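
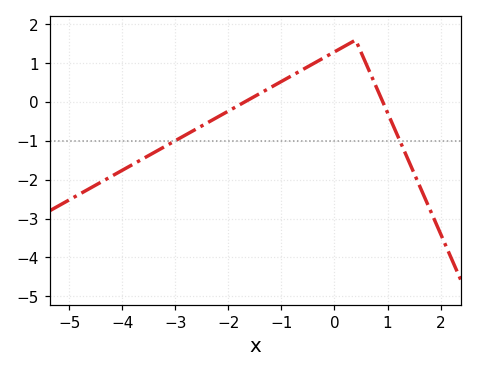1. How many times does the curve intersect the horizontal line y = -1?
2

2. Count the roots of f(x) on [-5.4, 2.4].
2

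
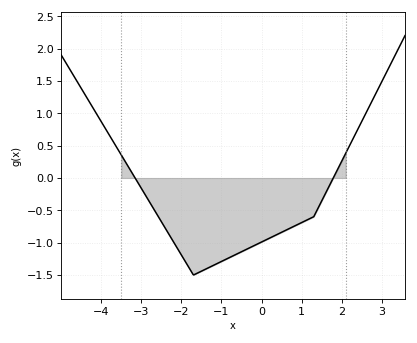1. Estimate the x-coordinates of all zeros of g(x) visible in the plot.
-3.15, 1.79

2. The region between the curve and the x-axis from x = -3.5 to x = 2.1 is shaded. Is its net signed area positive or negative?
negative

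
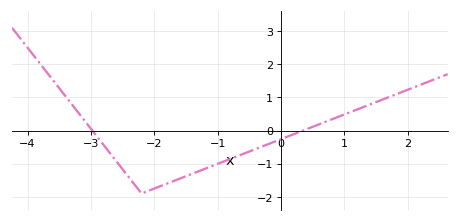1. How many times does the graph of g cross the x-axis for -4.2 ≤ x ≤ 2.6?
2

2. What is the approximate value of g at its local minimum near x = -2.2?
-1.9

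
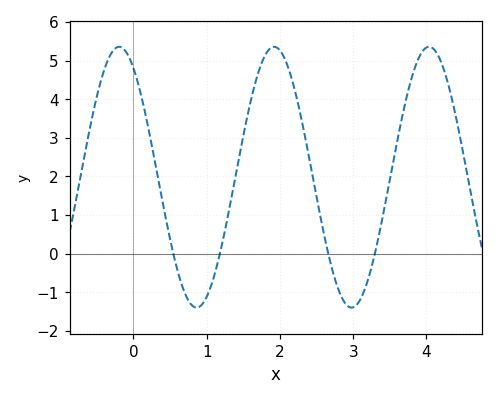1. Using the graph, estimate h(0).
4.8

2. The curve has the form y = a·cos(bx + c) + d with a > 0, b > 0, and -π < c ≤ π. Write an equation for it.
y = 3.38cos(3x + 0.58) + 1.98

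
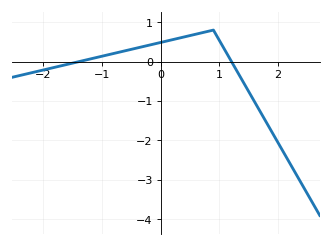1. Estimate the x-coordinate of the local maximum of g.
0.9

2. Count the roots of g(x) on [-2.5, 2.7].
2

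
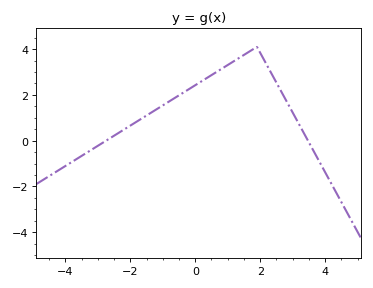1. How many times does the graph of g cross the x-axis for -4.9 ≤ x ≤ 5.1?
2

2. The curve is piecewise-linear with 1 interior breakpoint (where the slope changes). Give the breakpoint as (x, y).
(1.9, 4.1)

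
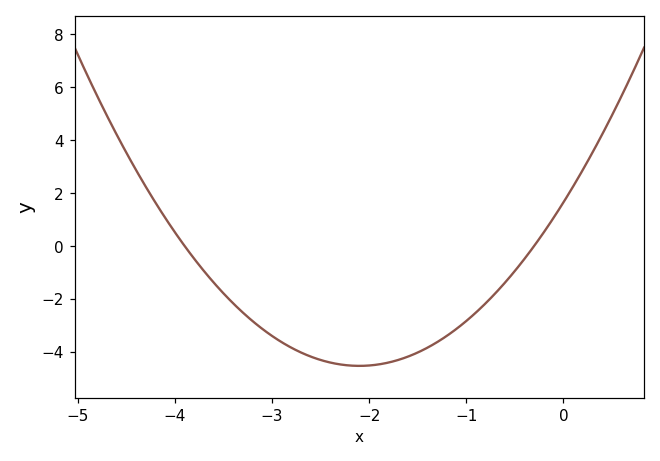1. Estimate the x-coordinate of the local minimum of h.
-2.1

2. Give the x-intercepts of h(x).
-3.9, -0.3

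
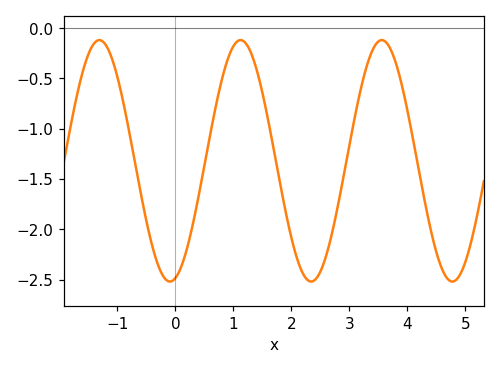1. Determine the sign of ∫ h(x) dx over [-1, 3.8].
negative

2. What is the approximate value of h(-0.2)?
-2.47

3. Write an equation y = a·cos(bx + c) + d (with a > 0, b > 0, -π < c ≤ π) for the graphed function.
y = 1.2cos(2.58x - 2.9) - 1.32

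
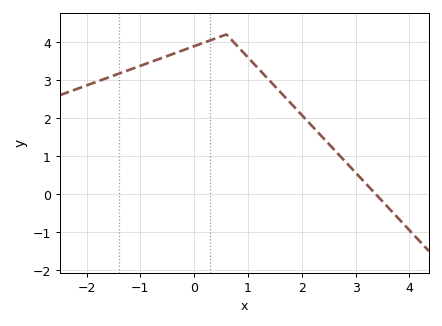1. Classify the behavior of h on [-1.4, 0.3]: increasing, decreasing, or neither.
increasing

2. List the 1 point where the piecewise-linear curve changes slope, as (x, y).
(0.6, 4.2)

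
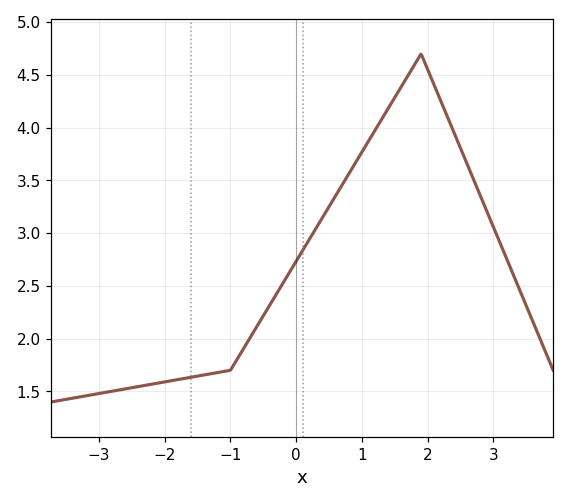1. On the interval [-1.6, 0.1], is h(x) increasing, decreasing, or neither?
increasing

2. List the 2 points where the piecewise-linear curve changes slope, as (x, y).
(-1, 1.7); (1.9, 4.7)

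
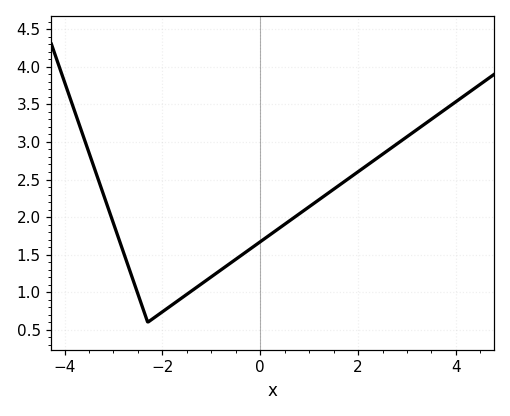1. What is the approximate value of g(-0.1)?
1.6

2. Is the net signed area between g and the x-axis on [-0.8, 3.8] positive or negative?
positive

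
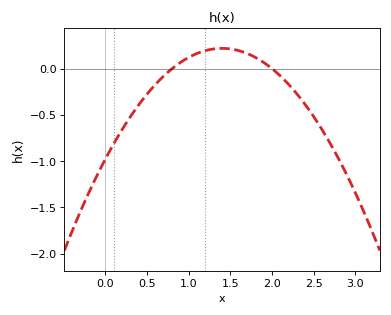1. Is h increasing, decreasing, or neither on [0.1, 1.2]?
increasing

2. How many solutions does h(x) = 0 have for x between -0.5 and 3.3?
2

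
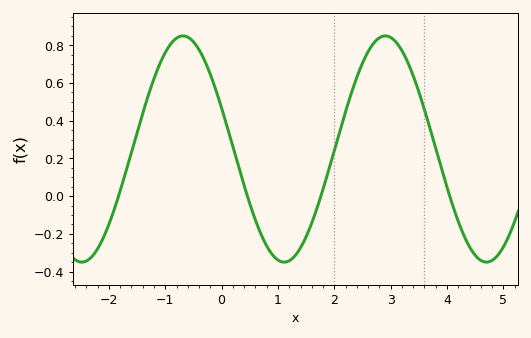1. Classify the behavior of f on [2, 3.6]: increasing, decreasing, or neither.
neither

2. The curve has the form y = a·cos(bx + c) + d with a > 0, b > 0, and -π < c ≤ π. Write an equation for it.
y = 0.6cos(1.75x + 1.2) + 0.25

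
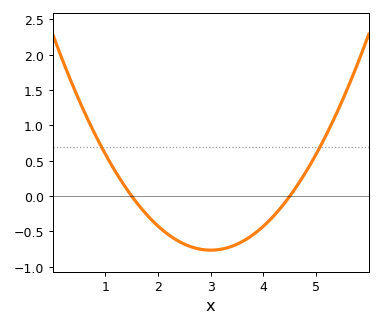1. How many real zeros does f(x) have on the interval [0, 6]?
2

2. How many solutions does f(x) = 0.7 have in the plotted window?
2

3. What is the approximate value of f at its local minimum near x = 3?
-0.765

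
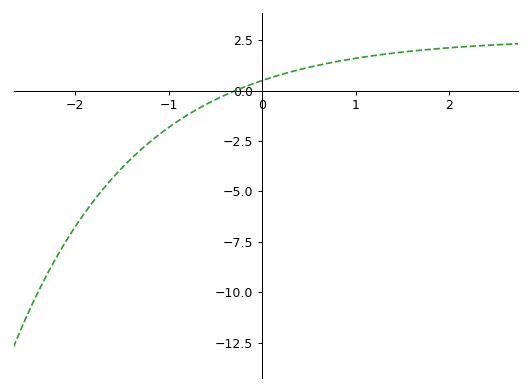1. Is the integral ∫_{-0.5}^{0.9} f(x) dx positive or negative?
positive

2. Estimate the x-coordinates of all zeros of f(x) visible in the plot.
-0.286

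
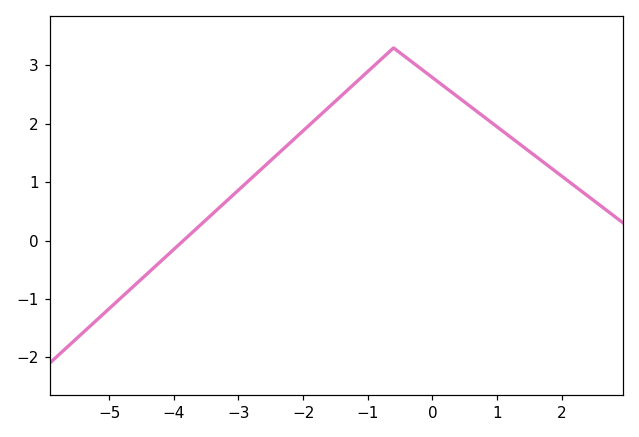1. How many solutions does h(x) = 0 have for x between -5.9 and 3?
1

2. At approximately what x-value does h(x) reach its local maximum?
-0.6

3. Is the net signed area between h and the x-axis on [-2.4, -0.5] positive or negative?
positive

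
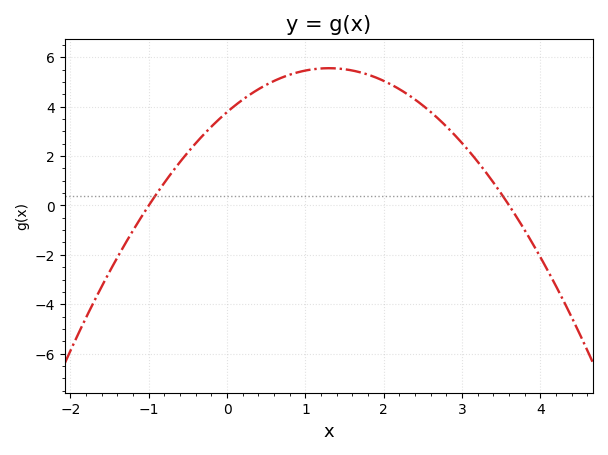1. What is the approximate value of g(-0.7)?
1.35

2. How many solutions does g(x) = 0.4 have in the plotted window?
2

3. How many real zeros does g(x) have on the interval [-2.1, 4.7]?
2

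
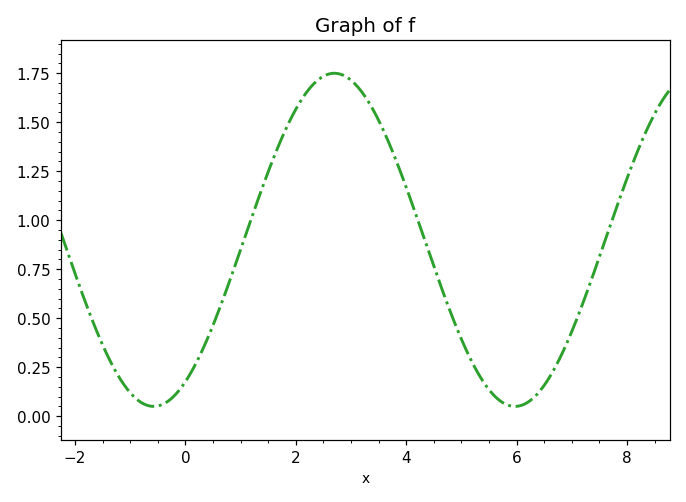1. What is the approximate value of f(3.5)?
1.51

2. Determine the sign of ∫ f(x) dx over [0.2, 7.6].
positive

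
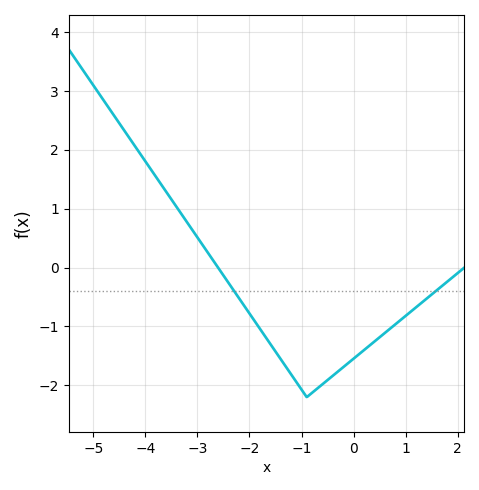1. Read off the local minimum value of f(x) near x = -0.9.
-2.2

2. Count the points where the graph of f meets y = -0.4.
2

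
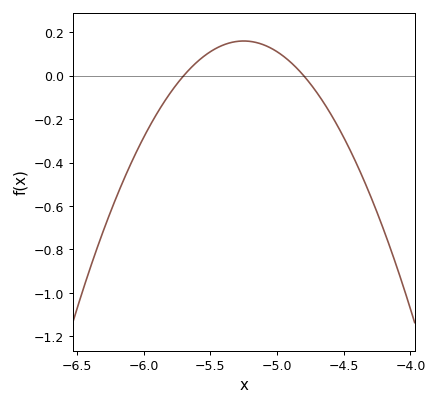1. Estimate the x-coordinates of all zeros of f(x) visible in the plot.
-5.7, -4.8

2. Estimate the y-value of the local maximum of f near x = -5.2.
0.16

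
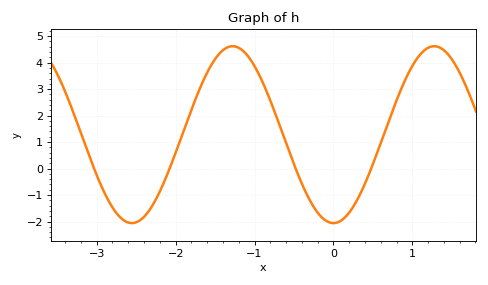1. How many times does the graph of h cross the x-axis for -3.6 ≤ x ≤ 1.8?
4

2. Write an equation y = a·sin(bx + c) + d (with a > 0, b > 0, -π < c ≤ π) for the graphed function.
y = 3.34sin(2.5x - 1.6) + 1.28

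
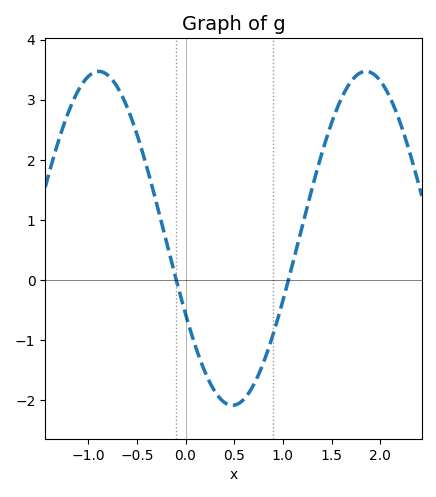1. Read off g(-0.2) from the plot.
0.7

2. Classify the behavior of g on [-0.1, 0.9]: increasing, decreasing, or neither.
neither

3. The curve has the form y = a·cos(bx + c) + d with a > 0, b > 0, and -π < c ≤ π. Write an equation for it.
y = 2.78cos(2.3x + 2) + 0.69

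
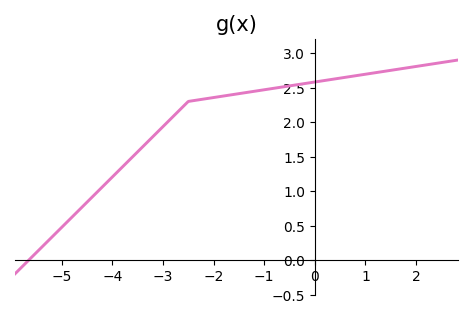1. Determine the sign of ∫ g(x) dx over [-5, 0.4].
positive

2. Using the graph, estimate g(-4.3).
0.986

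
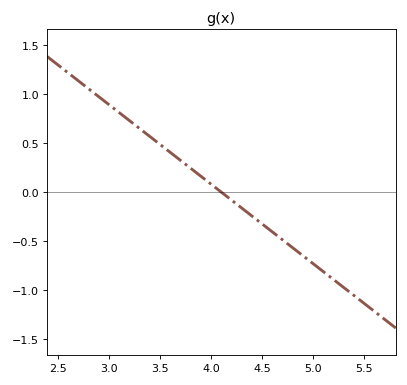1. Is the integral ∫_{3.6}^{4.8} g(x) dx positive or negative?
negative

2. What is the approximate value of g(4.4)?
-0.25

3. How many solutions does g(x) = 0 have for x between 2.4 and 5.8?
1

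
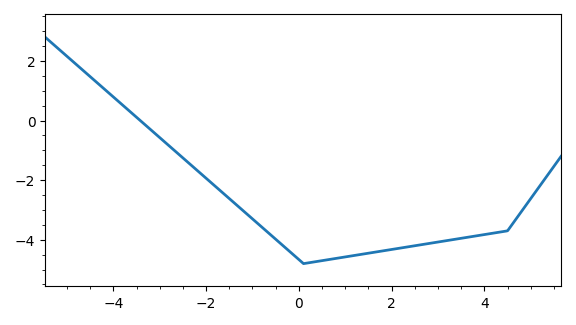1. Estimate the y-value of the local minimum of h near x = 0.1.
-4.8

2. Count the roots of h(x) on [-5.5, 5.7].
1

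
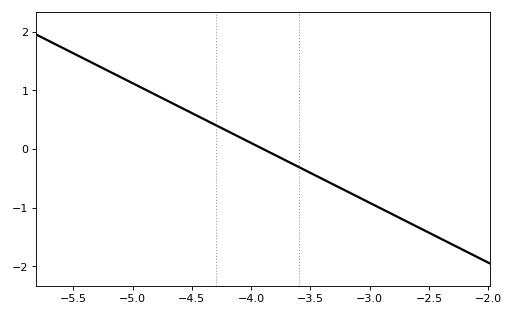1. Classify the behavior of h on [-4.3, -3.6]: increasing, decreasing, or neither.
decreasing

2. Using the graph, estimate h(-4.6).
0.714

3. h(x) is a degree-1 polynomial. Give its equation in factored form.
y = -1.02(x + 3.9)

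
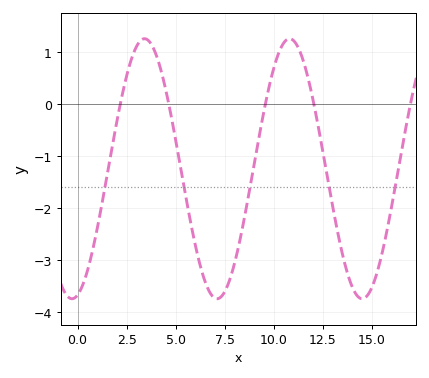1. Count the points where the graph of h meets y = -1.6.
5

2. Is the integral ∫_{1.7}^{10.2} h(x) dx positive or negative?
negative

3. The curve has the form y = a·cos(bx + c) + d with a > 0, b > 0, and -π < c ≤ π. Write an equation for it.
y = 2.5cos(0.85x - 2.9) - 1.24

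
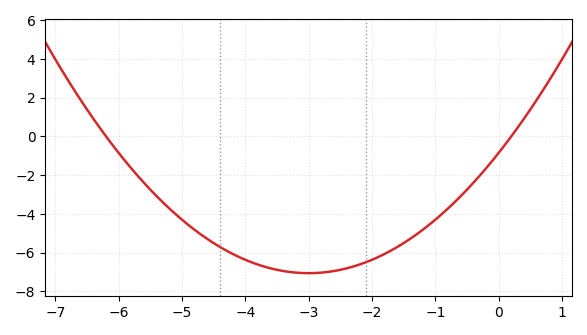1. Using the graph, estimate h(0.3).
0.4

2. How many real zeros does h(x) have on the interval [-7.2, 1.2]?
2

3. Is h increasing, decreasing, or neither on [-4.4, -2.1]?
neither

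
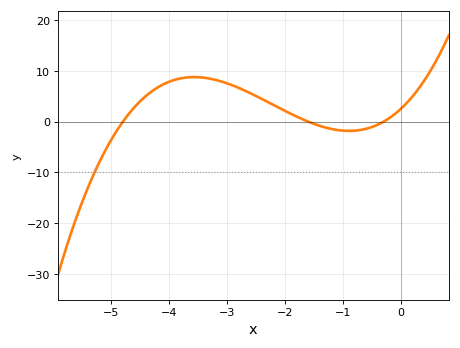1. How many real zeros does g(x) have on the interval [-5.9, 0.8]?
3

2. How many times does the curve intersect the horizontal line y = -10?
1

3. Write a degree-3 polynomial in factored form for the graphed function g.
y = 1.11(x + 4.8)(x + 1.6)(x + 0.3)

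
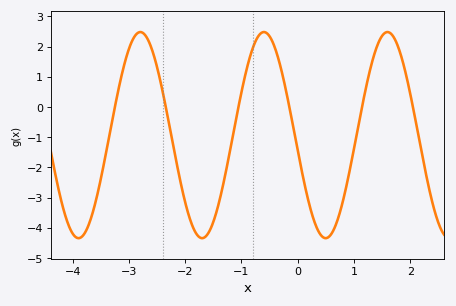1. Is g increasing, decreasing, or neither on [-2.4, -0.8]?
neither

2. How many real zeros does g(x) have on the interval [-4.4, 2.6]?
6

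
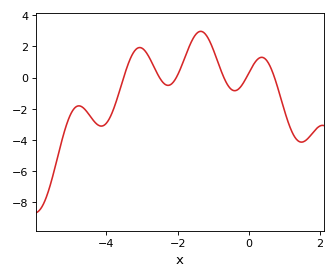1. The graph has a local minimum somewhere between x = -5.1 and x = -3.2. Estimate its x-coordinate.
-4.14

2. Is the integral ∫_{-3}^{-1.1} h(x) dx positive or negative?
positive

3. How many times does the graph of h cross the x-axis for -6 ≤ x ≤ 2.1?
6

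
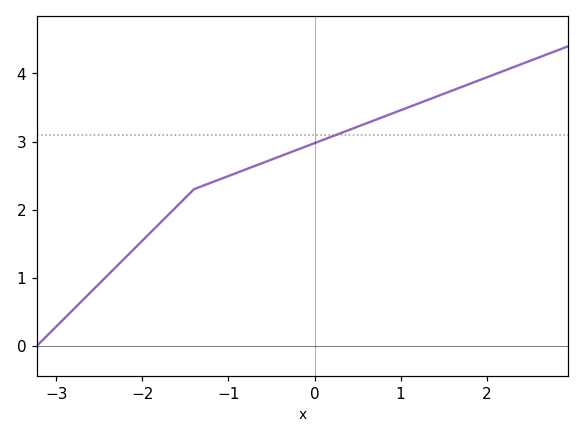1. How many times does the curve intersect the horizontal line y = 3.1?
1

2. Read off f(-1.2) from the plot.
2.4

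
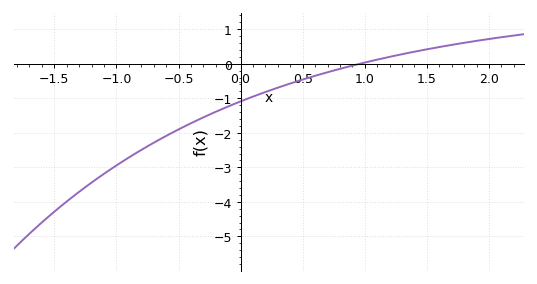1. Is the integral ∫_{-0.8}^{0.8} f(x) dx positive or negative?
negative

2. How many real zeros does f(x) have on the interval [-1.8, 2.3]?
1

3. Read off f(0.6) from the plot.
-0.349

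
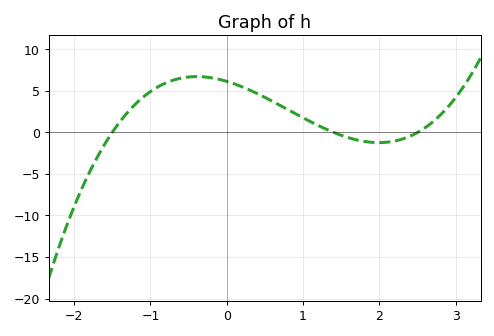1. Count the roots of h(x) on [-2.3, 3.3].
3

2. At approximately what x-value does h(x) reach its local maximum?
-0.4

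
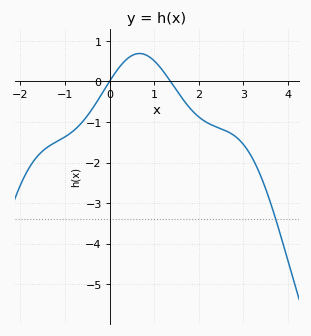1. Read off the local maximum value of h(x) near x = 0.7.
0.688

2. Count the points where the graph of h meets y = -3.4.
1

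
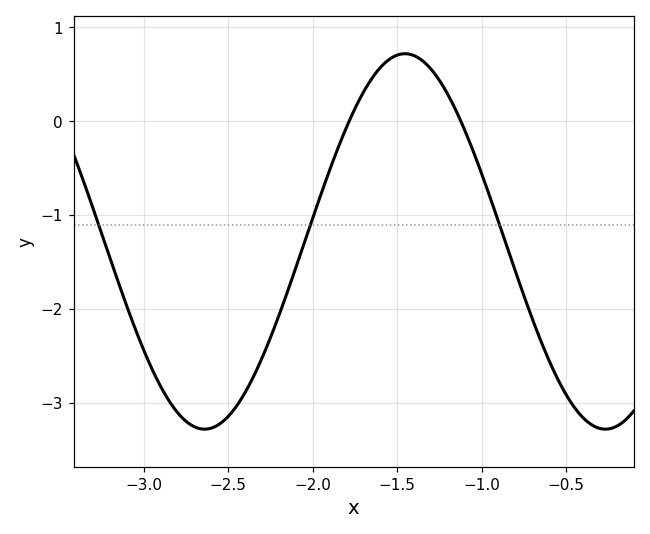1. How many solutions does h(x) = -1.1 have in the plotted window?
3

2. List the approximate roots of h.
-1.78, -1.12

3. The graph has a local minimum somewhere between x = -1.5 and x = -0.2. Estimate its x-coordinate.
-0.269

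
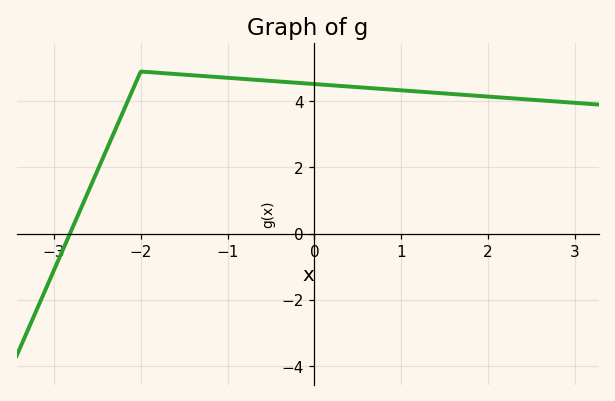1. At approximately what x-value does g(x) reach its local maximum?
-2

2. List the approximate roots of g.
-2.81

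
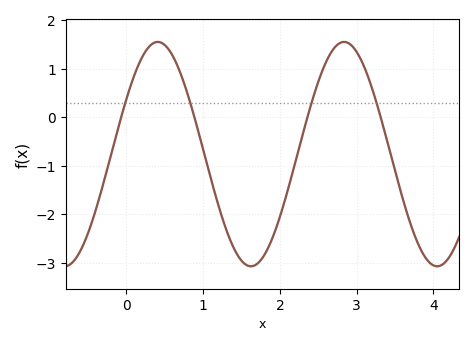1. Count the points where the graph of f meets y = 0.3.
4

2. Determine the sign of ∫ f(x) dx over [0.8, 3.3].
negative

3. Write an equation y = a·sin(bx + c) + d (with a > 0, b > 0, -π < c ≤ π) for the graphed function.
y = 2.31sin(2.6x + 0.51) - 0.76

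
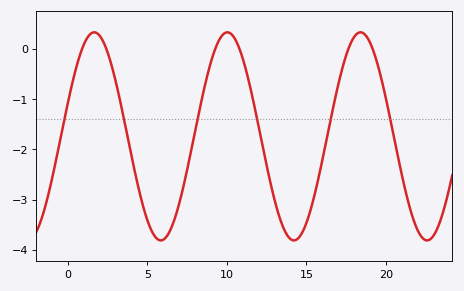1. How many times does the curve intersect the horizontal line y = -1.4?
6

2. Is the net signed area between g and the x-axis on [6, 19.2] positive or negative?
negative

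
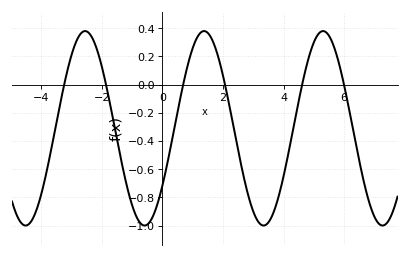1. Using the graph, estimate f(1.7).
0.28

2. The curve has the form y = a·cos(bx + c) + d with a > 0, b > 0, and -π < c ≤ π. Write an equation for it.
y = 0.69cos(1.6x - 2.2) - 0.31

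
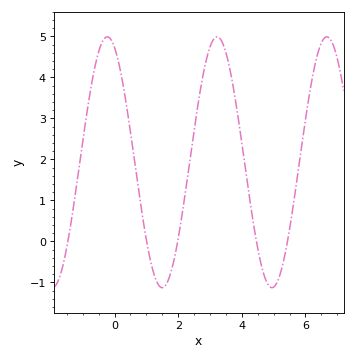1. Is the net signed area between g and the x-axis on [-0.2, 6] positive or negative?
positive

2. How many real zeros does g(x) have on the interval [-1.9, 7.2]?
5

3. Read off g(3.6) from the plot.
4.3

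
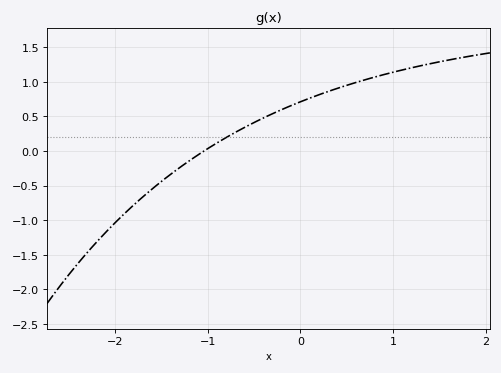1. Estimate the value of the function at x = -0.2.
0.598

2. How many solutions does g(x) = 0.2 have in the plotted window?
1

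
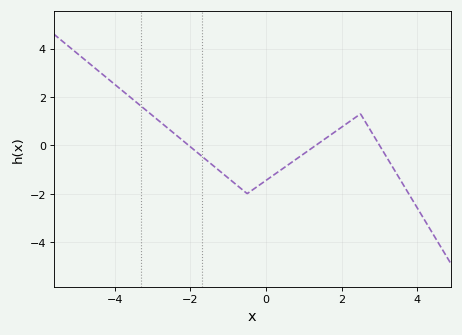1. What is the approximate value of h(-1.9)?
-0.195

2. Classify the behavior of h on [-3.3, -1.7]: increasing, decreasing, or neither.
decreasing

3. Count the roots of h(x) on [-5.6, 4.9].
3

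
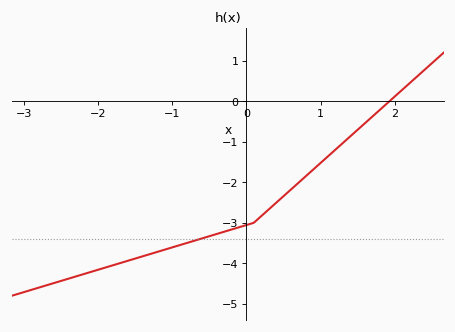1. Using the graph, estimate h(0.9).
-1.69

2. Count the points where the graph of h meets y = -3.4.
1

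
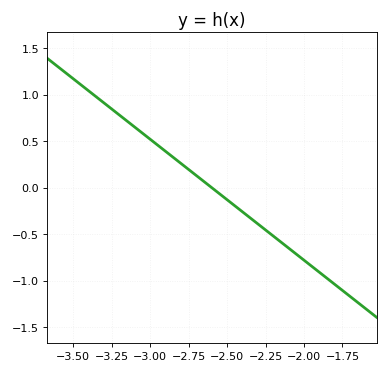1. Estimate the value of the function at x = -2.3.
-0.4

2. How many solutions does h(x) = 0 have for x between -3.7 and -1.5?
1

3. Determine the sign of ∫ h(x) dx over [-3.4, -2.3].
positive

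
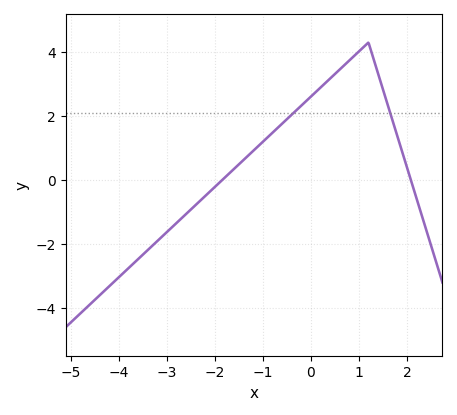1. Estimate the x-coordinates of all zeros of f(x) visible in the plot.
-1.85, 2.08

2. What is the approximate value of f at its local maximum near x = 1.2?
4.3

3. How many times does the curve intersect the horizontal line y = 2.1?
2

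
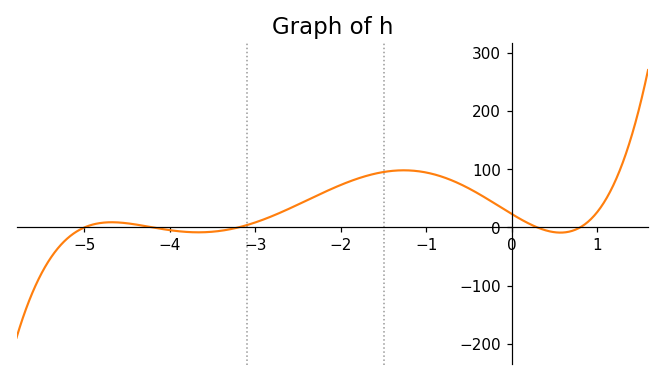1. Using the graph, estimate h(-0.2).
41.2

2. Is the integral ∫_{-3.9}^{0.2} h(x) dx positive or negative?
positive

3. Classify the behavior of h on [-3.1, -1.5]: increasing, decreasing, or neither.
increasing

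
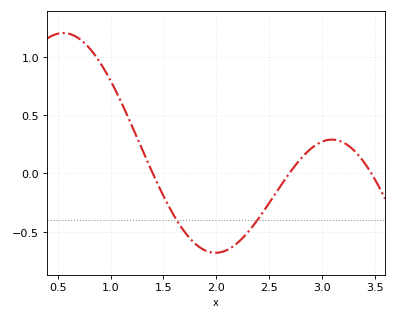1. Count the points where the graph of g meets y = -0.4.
2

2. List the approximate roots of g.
1.4, 2.7, 3.45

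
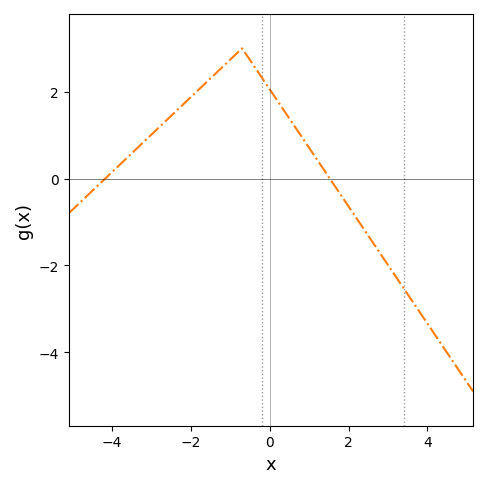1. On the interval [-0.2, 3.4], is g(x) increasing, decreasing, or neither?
decreasing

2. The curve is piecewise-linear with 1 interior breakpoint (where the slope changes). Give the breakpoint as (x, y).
(-0.7, 3)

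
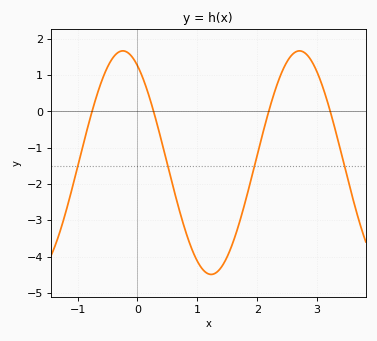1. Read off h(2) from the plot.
-1.2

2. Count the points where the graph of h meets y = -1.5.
4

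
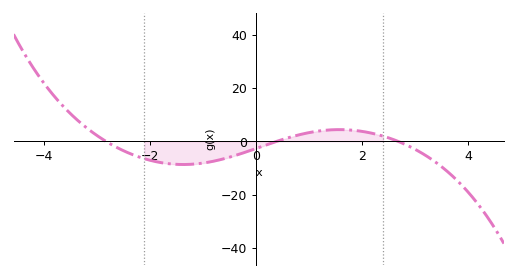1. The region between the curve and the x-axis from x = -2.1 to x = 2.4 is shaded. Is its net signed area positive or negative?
negative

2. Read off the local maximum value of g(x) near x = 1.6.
4.43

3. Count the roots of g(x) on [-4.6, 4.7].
3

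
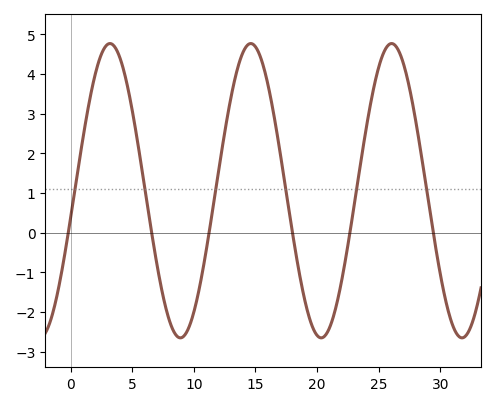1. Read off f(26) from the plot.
4.8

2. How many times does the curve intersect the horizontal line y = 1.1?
6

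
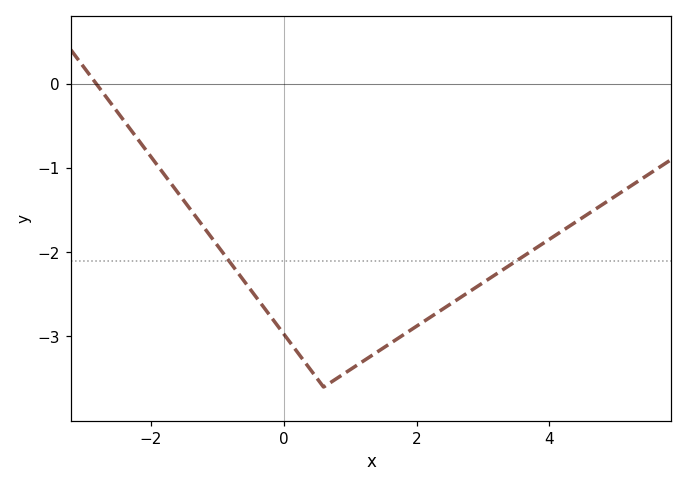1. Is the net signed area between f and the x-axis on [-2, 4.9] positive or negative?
negative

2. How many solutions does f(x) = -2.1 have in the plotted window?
2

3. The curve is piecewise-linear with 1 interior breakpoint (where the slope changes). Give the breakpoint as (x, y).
(0.6, -3.6)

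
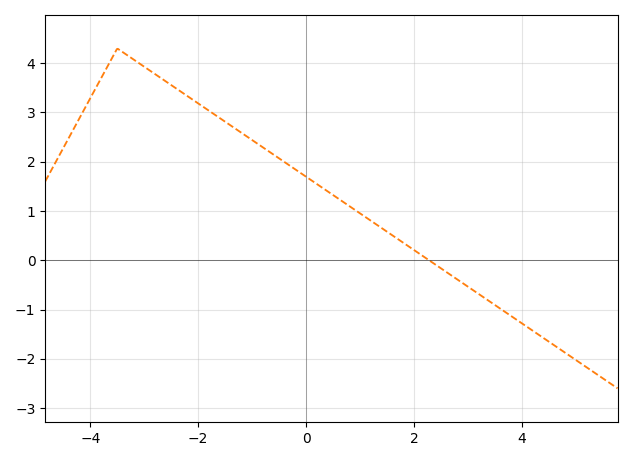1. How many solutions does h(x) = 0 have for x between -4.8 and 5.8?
1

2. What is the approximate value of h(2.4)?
-0.1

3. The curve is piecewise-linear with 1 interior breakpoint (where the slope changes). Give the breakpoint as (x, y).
(-3.5, 4.3)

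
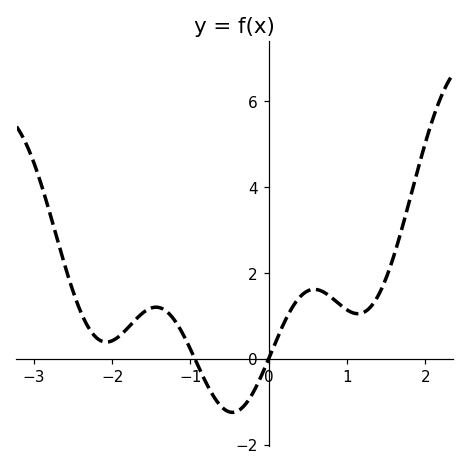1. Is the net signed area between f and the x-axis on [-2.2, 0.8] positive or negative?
positive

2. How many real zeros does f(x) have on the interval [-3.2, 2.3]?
2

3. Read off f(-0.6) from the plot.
-1.2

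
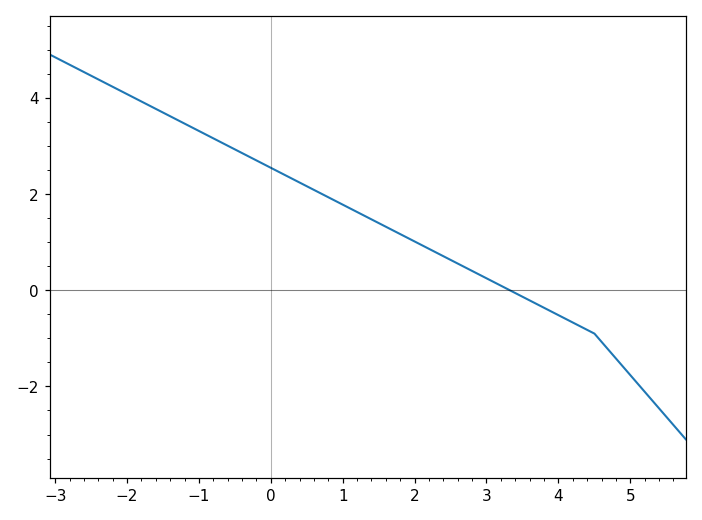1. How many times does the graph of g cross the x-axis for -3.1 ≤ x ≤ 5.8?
1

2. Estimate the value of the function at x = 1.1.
1.7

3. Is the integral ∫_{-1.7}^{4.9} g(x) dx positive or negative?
positive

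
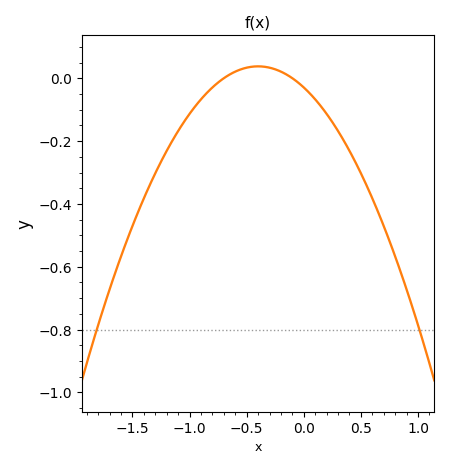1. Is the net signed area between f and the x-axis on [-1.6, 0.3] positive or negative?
negative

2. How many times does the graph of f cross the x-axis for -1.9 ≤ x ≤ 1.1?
2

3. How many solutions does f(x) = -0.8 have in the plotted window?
2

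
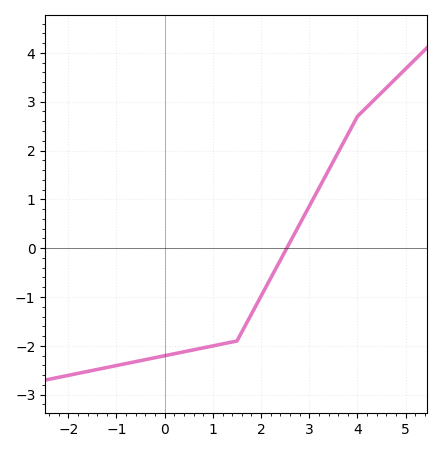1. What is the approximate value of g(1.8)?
-1.3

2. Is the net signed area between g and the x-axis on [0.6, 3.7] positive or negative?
negative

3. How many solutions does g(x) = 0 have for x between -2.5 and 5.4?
1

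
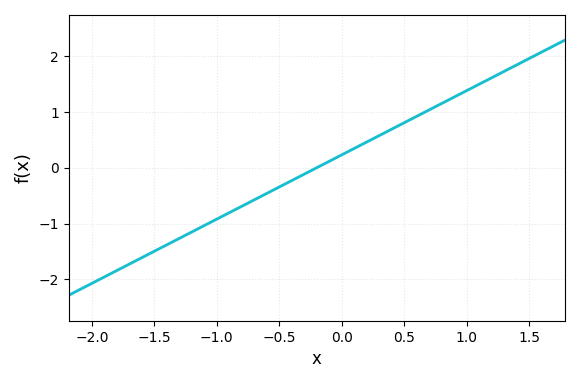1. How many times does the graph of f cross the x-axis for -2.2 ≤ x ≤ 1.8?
1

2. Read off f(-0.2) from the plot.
0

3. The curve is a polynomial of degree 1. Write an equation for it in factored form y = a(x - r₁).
y = 1.15(x + 0.2)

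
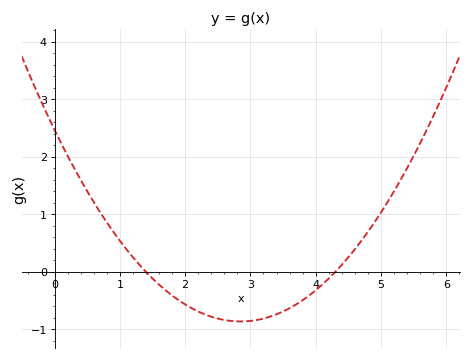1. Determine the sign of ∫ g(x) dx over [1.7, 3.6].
negative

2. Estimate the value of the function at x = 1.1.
0.4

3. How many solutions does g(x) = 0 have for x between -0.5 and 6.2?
2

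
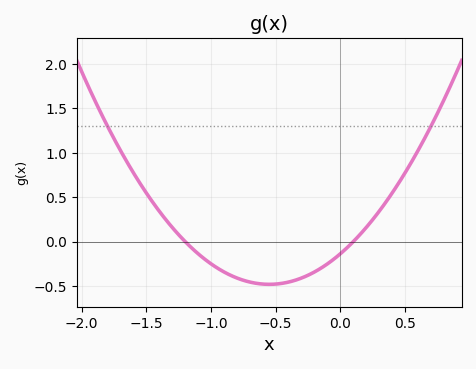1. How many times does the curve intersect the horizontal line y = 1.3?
2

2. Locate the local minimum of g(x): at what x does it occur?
-0.55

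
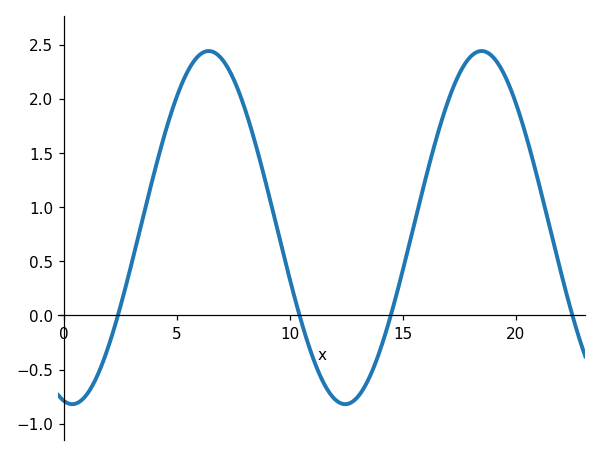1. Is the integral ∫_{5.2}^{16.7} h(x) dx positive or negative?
positive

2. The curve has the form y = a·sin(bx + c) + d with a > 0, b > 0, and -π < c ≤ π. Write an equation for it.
y = 1.63sin(0.52x - 1.76) + 0.81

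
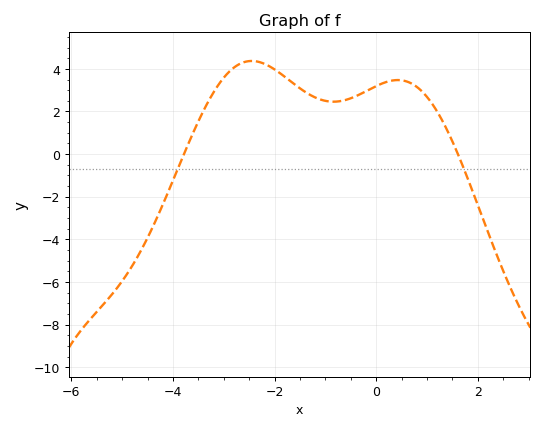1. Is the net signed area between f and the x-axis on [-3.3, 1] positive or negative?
positive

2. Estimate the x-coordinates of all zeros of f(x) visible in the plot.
-3.78, 1.61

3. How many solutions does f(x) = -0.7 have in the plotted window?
2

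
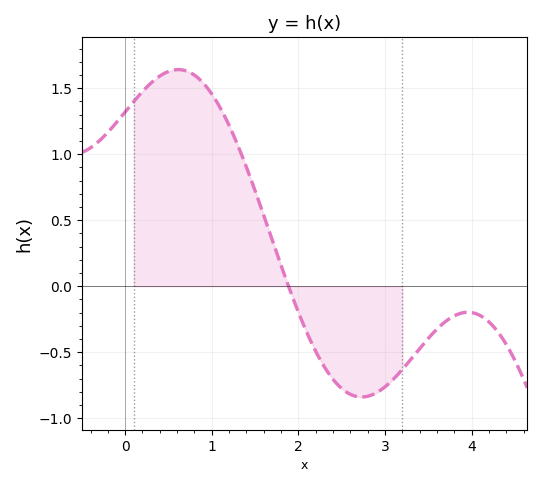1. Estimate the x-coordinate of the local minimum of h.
2.7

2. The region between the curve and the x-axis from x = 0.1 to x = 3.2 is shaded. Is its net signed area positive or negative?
positive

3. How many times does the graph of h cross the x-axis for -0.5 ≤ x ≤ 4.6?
1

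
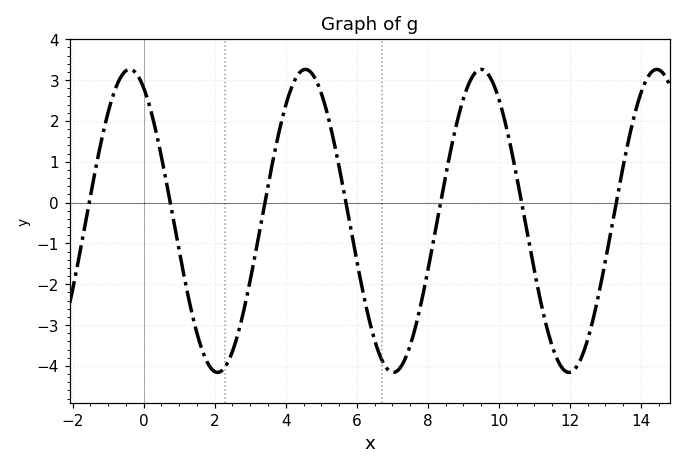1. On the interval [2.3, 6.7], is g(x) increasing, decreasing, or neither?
neither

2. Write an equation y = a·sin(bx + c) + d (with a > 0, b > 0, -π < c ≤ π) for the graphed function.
y = 3.71sin(1.3x + 2.1) - 0.45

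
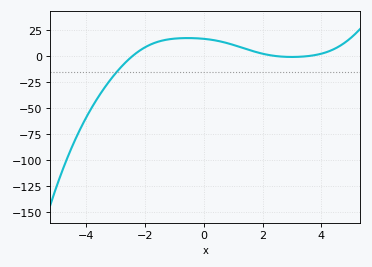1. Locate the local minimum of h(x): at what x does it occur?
3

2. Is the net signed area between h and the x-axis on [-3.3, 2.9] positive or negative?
positive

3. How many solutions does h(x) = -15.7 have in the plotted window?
1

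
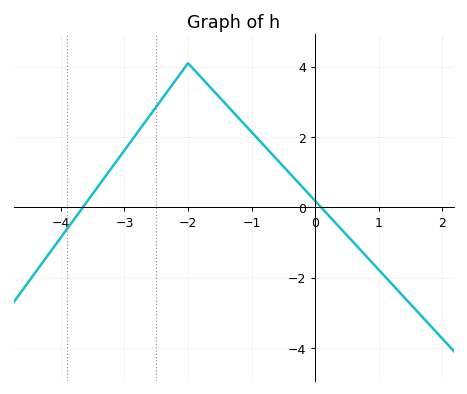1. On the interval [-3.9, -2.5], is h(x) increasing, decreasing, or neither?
increasing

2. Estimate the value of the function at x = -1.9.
4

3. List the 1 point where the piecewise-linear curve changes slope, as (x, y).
(-2, 4.1)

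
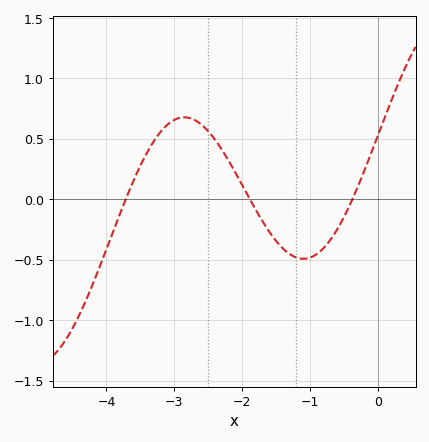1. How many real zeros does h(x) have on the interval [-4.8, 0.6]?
3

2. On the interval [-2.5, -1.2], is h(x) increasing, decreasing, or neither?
decreasing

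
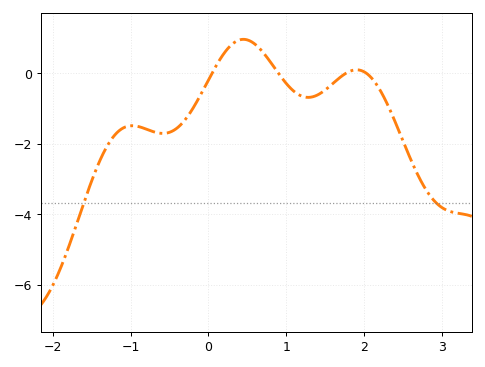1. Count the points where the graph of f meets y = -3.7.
2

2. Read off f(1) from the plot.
-0.2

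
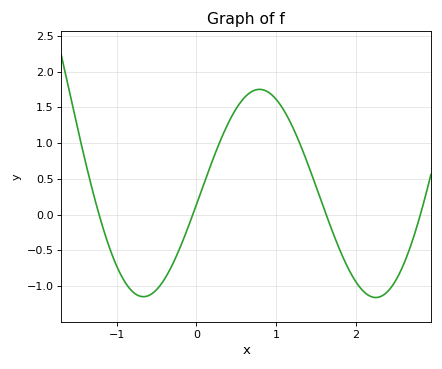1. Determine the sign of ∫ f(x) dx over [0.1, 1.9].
positive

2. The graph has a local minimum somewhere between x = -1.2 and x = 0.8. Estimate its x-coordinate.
-0.667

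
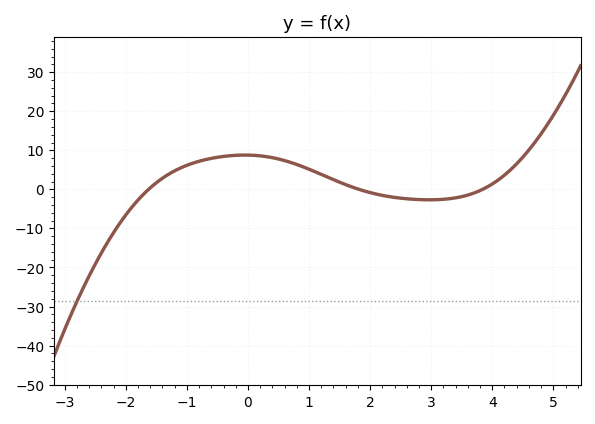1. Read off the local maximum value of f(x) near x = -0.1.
8.79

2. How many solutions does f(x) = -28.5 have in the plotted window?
1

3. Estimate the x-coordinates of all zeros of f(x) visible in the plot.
-1.63, 1.82, 3.84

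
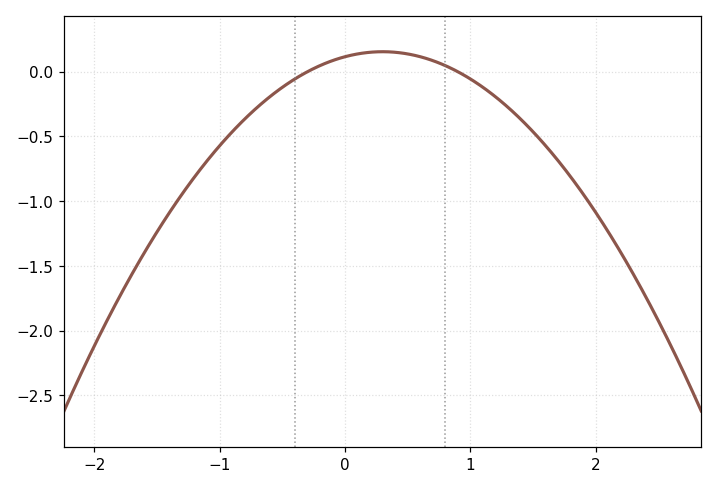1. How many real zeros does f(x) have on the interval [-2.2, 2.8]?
2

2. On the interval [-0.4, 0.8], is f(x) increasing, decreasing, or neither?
neither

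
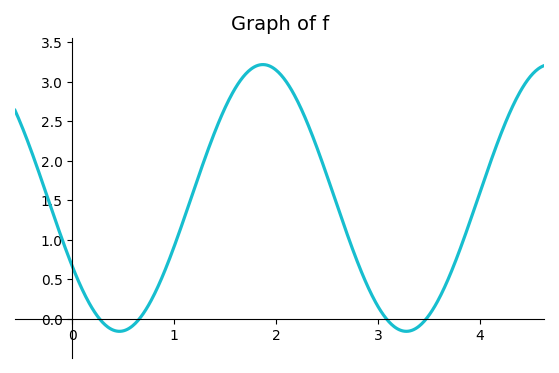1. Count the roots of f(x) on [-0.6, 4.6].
4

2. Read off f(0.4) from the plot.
-0.15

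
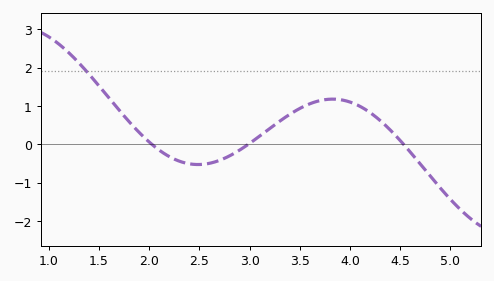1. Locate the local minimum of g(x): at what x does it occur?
2.49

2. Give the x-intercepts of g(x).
2.03, 2.99, 4.54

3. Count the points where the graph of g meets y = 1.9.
1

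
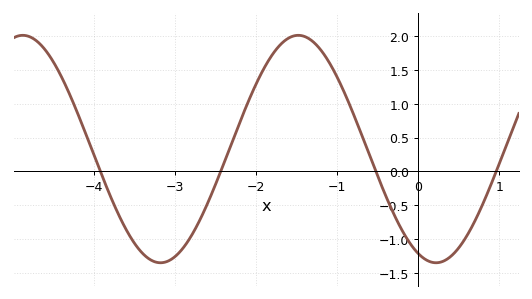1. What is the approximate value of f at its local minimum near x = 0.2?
-1.35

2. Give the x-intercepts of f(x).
-3.92, -2.43, -0.521, 0.963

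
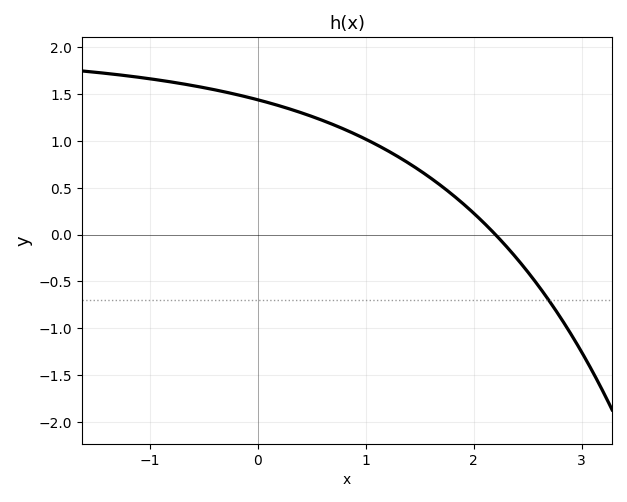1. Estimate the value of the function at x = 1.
1.02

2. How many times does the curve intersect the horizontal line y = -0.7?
1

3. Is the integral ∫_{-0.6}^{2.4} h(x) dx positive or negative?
positive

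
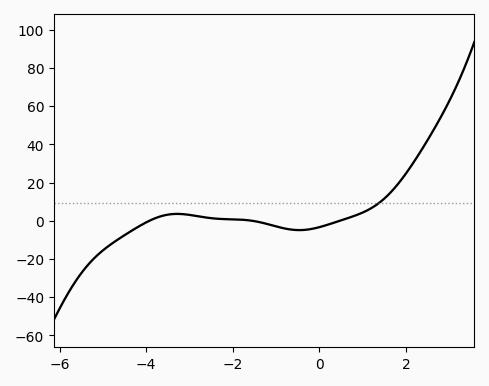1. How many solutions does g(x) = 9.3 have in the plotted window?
1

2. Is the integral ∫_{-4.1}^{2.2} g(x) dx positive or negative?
positive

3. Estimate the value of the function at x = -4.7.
-10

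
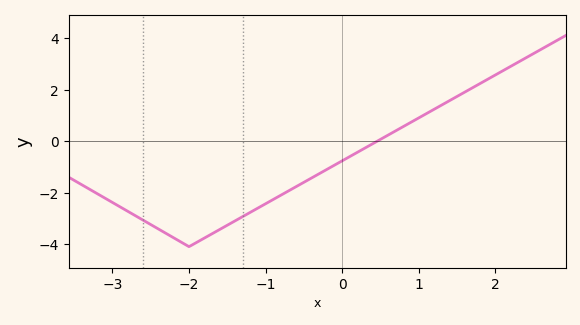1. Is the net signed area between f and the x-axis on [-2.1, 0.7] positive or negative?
negative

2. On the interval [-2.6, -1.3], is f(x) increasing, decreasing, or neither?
neither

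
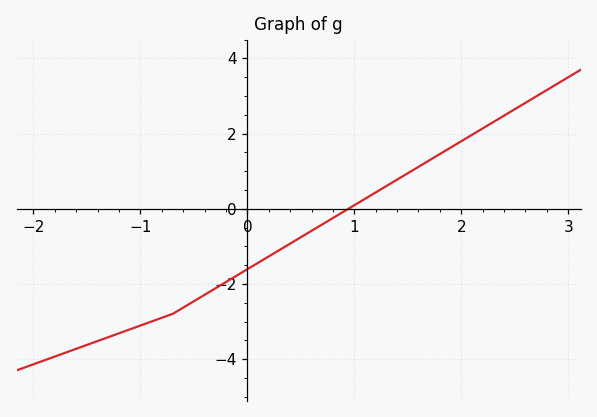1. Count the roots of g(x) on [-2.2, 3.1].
1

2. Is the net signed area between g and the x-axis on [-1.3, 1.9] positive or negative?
negative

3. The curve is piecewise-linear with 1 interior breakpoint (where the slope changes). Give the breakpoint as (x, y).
(-0.7, -2.8)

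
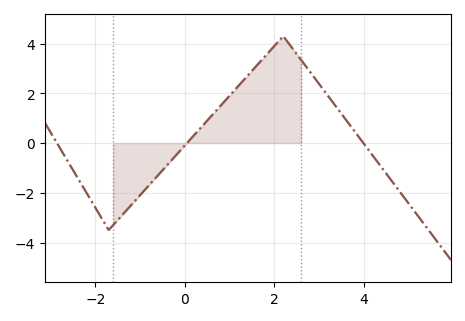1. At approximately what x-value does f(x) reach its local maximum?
2.2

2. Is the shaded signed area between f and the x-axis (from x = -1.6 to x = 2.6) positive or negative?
positive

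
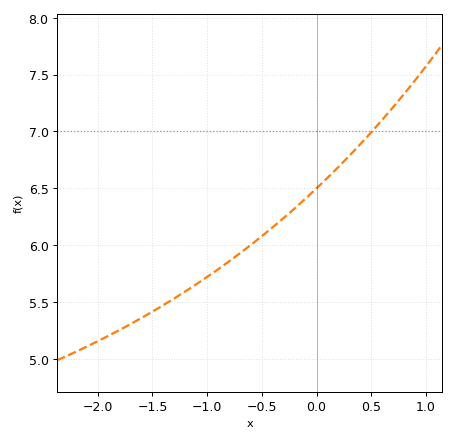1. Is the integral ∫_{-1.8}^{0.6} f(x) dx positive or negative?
positive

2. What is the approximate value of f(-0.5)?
6.1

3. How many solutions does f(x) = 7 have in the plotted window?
1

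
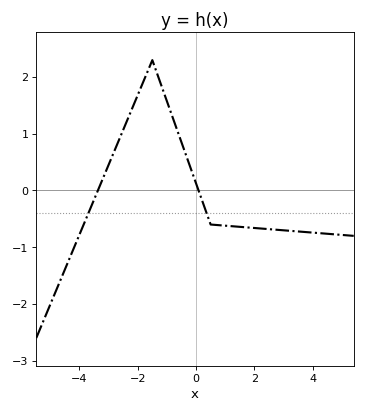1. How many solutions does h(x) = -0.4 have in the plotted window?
2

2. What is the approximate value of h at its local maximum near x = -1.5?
2.3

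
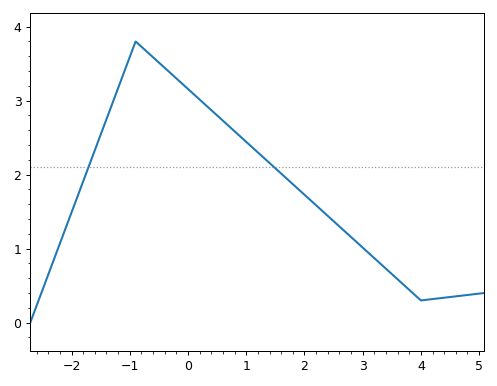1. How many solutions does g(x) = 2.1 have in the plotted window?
2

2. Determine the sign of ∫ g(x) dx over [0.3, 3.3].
positive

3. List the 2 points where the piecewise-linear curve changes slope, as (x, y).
(-0.9, 3.8); (4, 0.3)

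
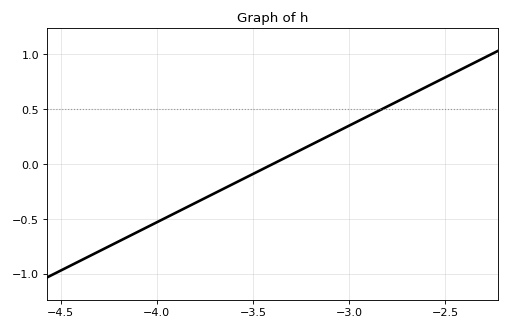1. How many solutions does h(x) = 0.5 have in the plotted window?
1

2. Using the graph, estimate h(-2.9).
0.45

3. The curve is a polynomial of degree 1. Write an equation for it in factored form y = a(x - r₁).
y = 0.88(x + 3.4)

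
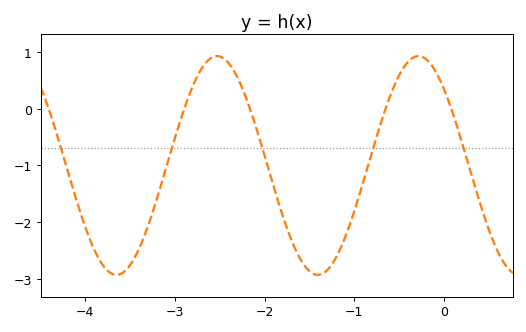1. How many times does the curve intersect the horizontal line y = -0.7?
5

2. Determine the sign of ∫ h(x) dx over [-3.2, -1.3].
negative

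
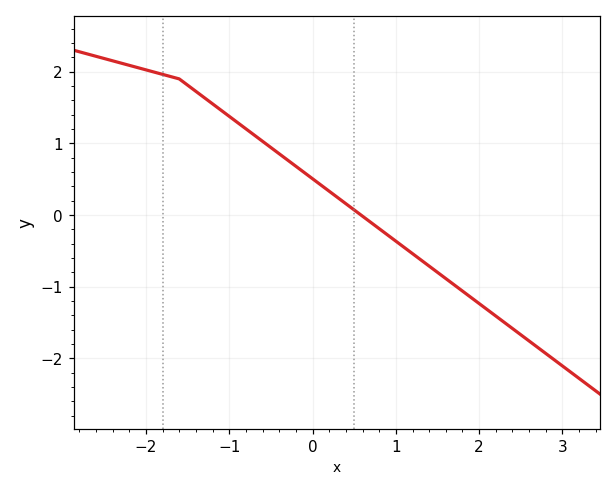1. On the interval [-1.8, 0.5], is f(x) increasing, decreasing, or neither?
decreasing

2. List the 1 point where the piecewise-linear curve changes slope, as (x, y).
(-1.6, 1.9)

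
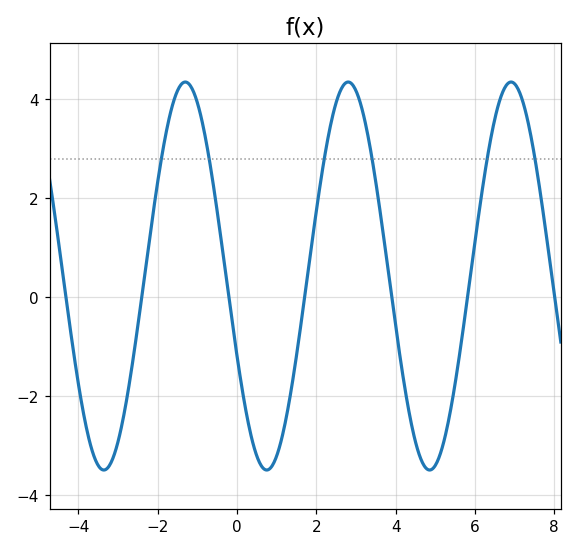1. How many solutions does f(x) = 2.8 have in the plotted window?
6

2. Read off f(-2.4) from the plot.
0.004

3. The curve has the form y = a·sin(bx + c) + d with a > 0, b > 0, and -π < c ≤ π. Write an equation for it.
y = 3.92sin(1.53x - 2.72) + 0.43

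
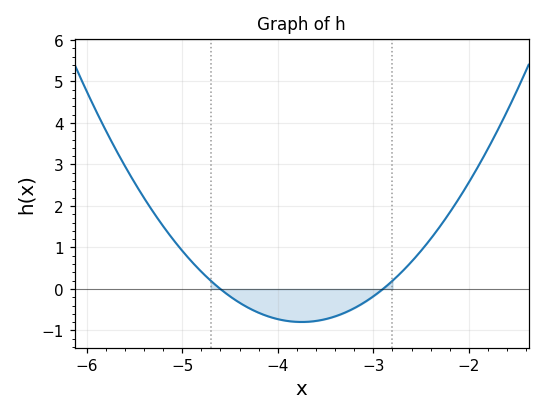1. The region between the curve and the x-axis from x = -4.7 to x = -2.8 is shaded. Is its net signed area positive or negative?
negative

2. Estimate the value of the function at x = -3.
-0.176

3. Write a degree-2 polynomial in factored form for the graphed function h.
y = 1.1(x + 4.6)(x + 2.9)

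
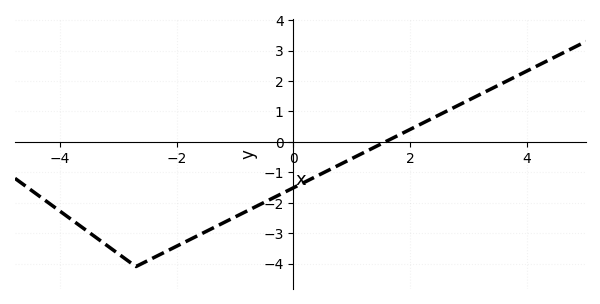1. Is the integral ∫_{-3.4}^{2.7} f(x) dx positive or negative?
negative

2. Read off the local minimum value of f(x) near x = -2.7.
-4.1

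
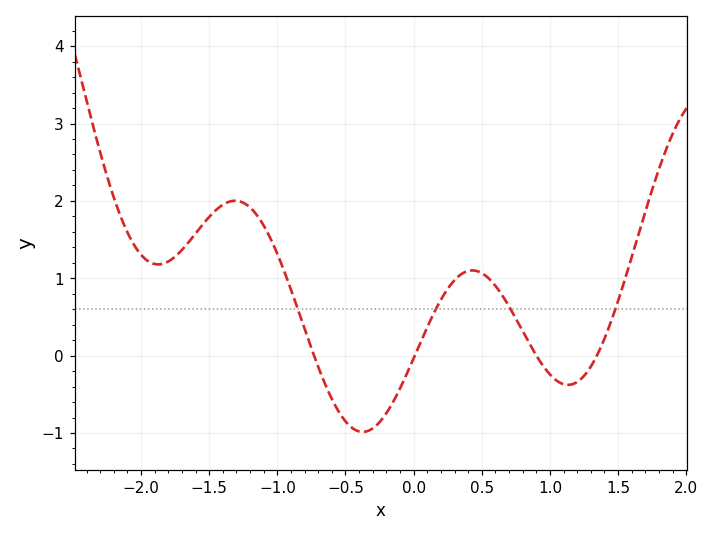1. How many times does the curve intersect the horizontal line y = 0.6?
4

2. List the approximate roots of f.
-0.731, 0.008, 0.901, 1.34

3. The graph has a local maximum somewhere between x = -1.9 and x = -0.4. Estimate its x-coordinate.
-1.31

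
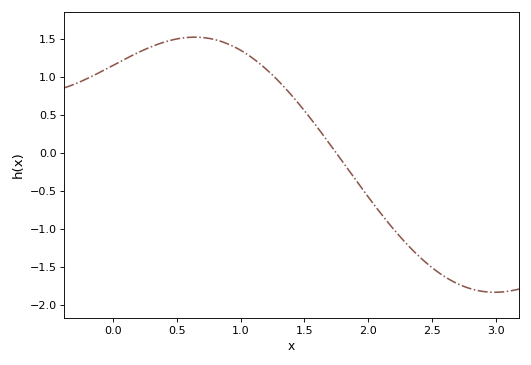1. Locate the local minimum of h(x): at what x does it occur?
2.99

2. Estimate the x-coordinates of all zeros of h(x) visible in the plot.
1.75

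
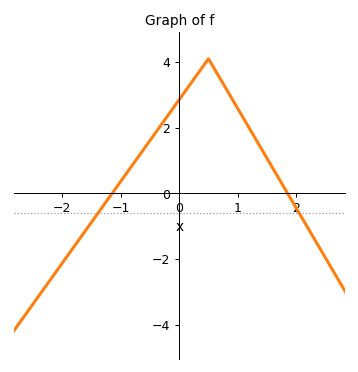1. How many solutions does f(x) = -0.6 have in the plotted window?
2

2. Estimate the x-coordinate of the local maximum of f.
0.5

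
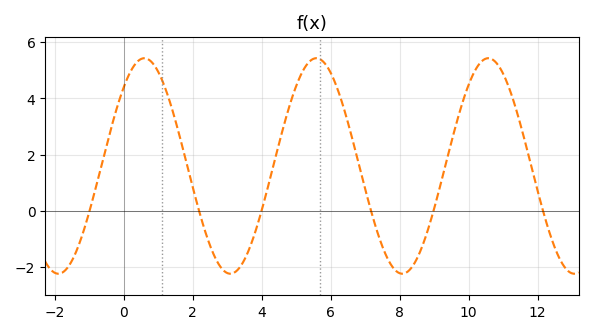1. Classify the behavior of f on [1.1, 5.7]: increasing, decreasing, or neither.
neither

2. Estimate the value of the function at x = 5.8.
5.2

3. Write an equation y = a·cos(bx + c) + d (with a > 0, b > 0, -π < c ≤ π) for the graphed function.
y = 3.83cos(1.3x - 0.75) + 1.6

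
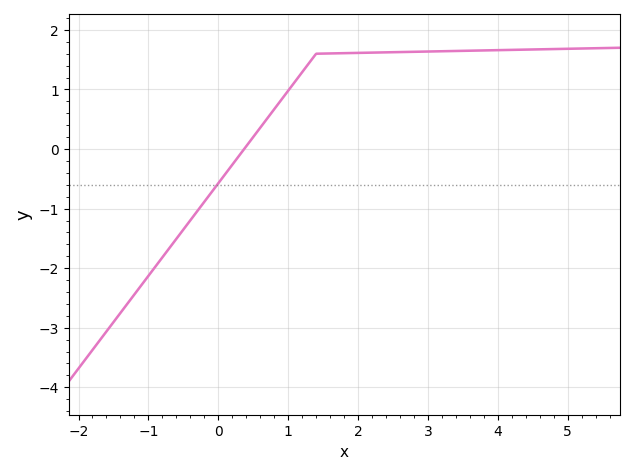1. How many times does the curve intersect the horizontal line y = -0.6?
1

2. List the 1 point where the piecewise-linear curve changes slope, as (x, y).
(1.4, 1.6)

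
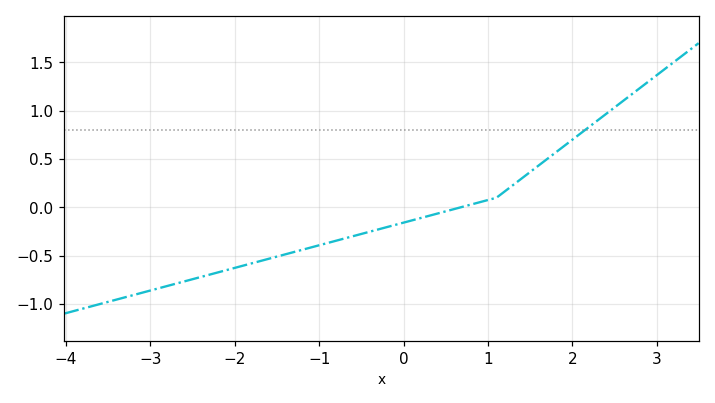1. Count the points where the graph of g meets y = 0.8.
1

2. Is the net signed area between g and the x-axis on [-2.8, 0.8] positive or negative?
negative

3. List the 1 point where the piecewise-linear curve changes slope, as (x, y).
(1.1, 0.1)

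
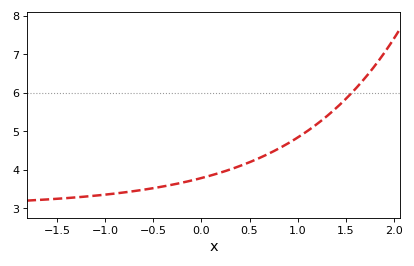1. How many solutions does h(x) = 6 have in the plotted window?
1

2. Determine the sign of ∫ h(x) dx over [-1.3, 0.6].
positive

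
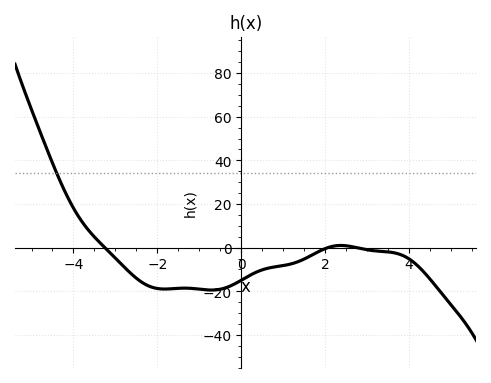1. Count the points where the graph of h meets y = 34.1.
1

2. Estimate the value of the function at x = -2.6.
-12.4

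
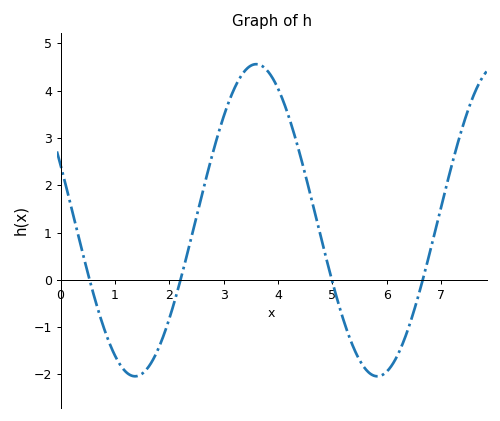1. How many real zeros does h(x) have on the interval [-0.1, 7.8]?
4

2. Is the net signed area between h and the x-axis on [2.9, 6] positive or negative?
positive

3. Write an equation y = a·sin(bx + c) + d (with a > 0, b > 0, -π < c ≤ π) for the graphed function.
y = 3.3sin(1.41x + 2.78) + 1.26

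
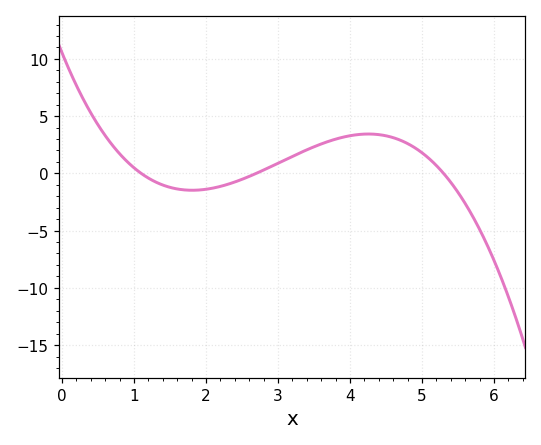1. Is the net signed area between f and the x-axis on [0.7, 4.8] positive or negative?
positive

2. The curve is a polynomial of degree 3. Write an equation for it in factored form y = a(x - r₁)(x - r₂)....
y = -0.67(x - 1.1)(x - 2.7)(x - 5.3)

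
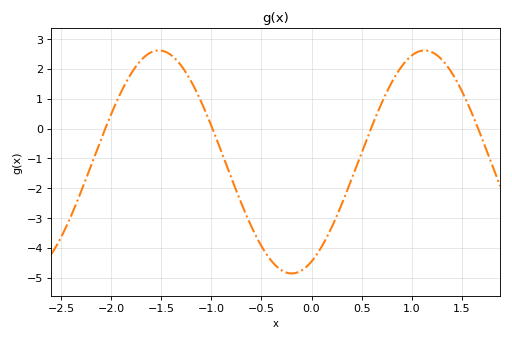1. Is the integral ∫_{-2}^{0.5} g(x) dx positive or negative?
negative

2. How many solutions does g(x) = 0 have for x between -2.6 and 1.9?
4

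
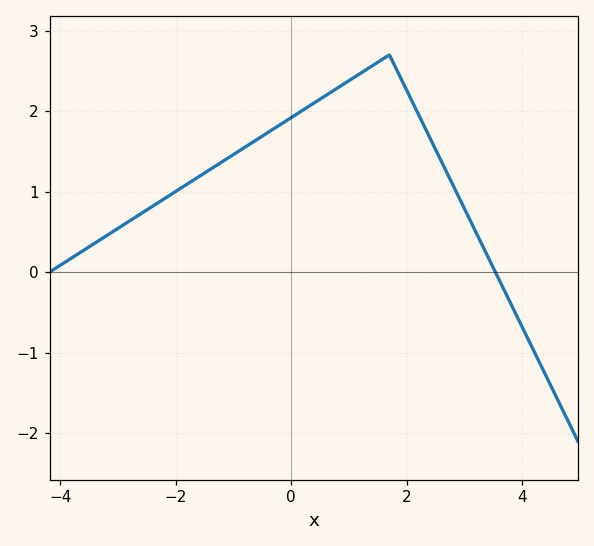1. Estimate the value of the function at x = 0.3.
2.1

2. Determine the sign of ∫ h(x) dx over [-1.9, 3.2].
positive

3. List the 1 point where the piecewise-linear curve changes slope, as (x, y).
(1.7, 2.7)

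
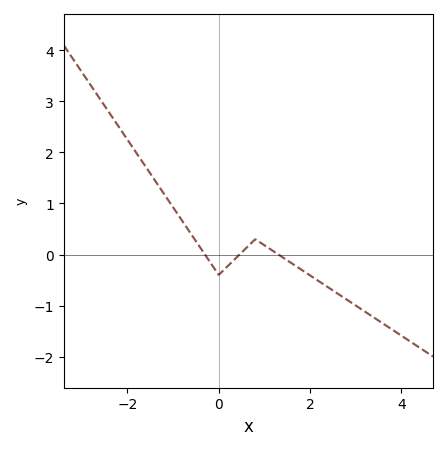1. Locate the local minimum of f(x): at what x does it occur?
0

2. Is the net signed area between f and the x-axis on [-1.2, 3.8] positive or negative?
negative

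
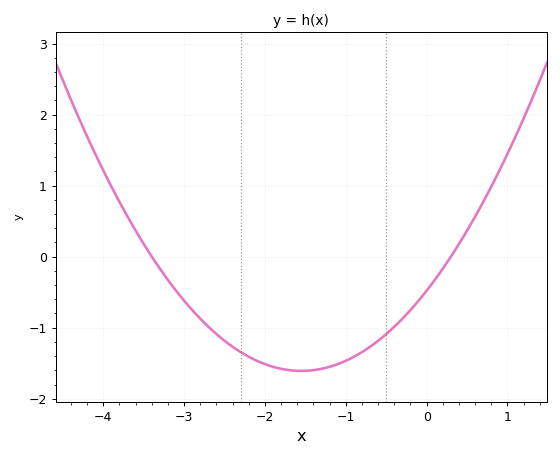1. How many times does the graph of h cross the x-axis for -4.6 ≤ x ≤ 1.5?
2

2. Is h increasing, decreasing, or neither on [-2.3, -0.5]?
neither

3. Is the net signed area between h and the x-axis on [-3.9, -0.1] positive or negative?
negative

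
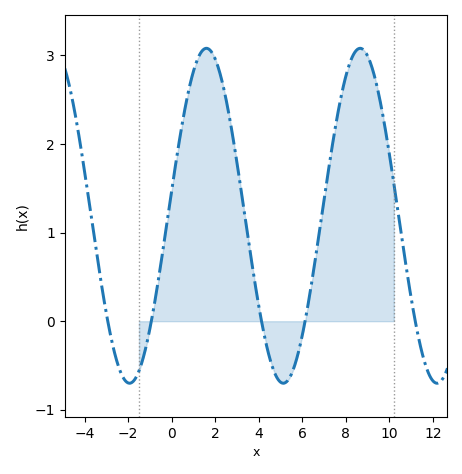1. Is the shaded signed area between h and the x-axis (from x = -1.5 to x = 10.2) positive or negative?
positive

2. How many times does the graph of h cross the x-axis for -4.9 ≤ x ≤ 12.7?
5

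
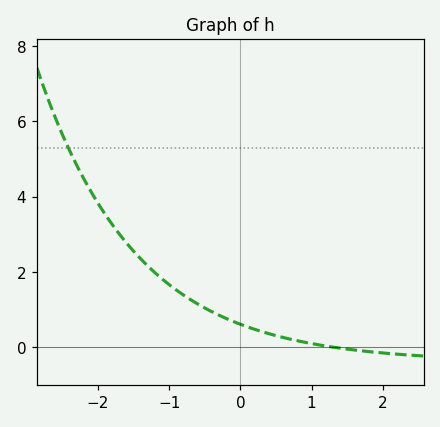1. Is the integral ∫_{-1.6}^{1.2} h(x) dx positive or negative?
positive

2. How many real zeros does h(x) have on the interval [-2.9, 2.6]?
1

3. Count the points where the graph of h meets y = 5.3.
1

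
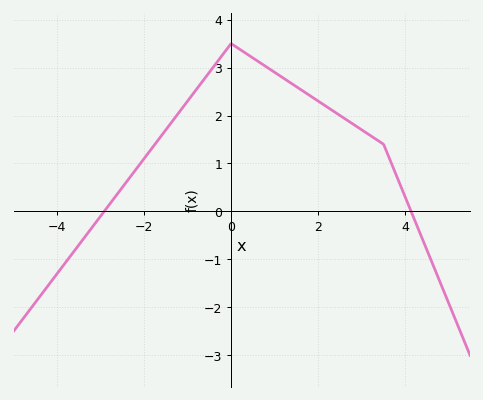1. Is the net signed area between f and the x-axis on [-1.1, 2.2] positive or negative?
positive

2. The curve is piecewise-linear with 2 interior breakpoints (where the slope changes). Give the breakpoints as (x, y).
(0, 3.5); (3.5, 1.4)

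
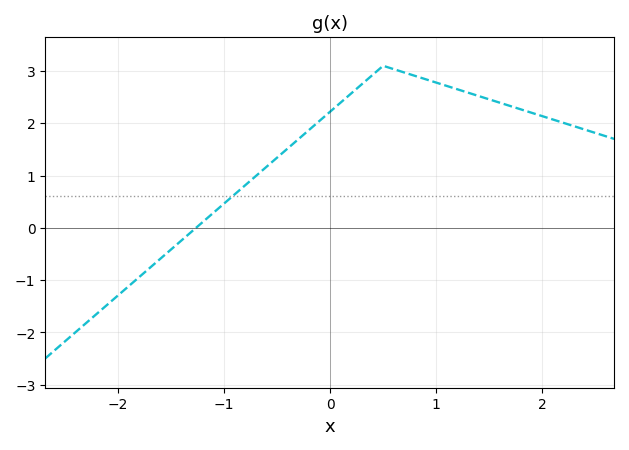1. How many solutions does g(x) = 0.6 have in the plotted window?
1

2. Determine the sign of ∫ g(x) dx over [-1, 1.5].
positive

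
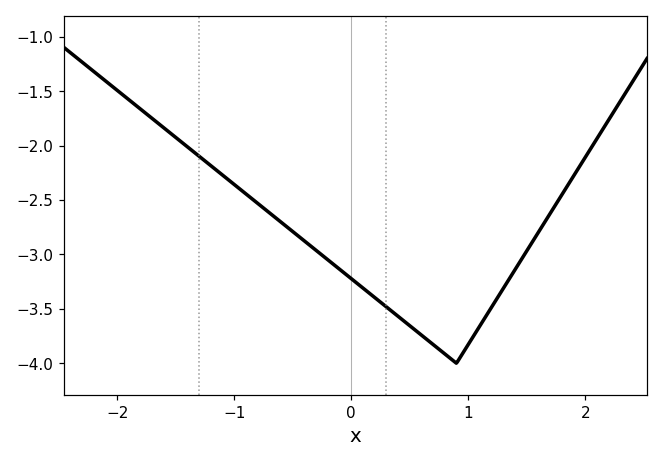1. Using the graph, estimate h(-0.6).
-2.7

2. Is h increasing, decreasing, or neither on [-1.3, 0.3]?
decreasing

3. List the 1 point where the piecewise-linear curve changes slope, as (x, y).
(0.9, -4)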